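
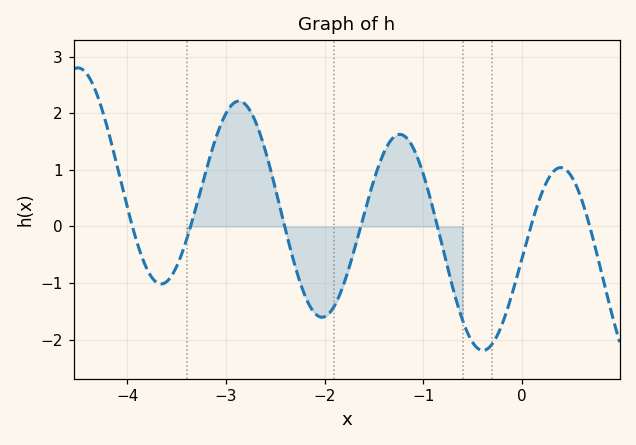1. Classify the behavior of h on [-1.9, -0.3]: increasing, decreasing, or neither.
neither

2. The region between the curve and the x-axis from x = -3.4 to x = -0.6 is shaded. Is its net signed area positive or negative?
positive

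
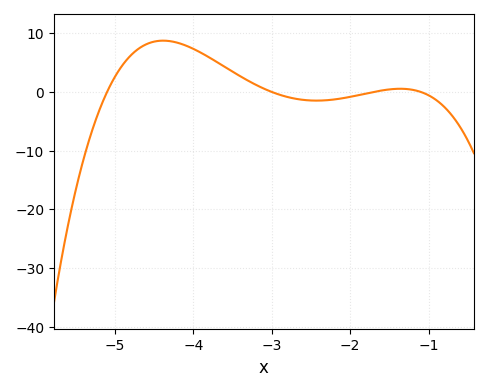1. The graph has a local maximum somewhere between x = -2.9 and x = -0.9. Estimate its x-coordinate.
-1.4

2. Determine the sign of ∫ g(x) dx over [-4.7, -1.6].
positive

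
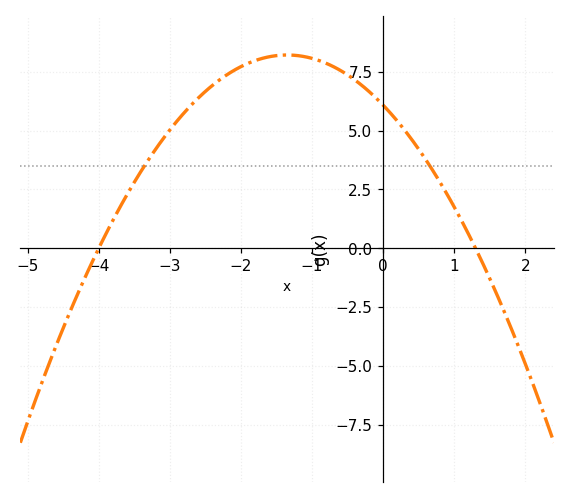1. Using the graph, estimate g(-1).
8.07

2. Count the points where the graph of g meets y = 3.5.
2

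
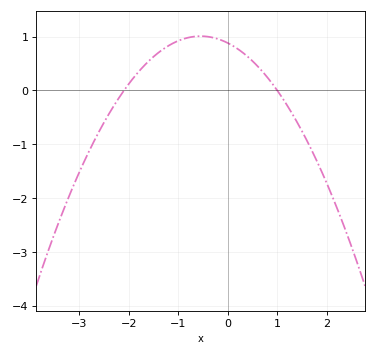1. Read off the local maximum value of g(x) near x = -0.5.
1.01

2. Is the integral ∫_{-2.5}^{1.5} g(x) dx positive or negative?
positive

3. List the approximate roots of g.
-2.1, 1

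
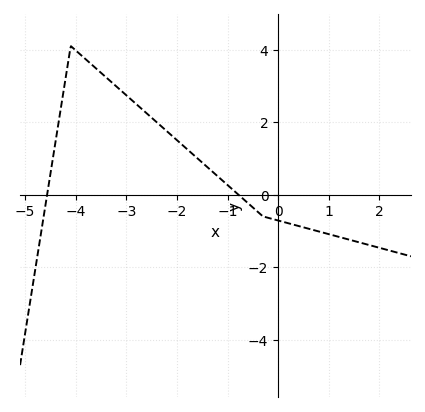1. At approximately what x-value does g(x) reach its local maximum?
-4.2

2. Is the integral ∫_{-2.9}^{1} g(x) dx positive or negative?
positive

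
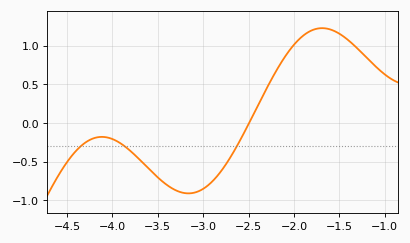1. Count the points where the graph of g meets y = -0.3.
3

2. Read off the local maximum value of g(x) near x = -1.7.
1.23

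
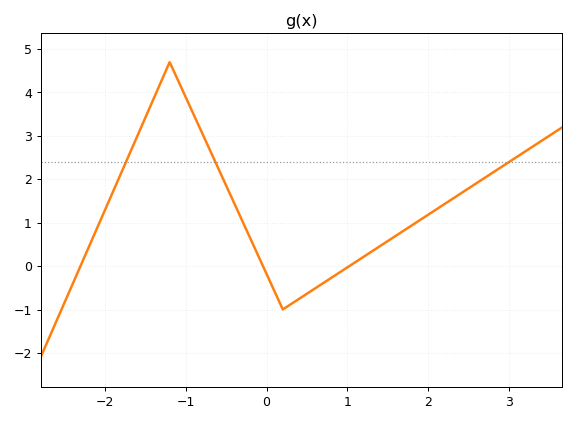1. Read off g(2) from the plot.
1.2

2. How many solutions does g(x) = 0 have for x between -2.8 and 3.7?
3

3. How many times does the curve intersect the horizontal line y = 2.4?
3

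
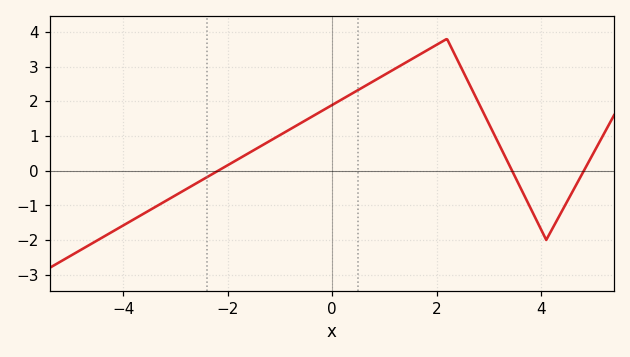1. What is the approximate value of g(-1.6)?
0.504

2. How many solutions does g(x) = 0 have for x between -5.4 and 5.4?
3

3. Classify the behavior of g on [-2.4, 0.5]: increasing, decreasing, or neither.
increasing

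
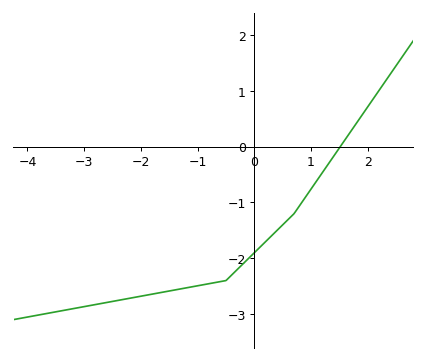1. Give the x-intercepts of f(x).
1.51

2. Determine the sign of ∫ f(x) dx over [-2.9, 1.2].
negative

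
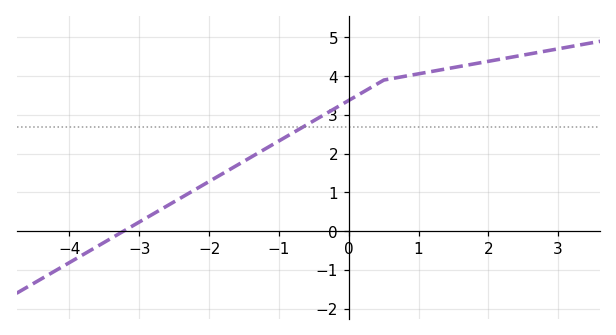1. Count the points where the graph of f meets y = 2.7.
1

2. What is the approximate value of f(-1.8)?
1.5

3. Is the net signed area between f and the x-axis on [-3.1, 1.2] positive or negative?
positive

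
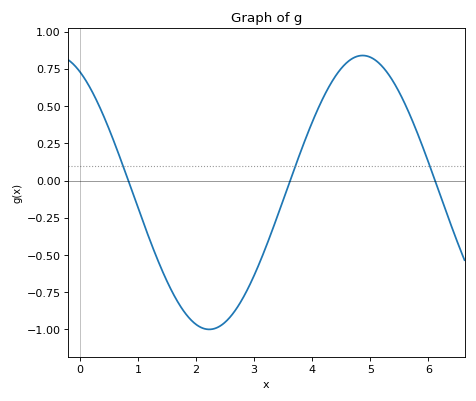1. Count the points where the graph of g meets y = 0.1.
3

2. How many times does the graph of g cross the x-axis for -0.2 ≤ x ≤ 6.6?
3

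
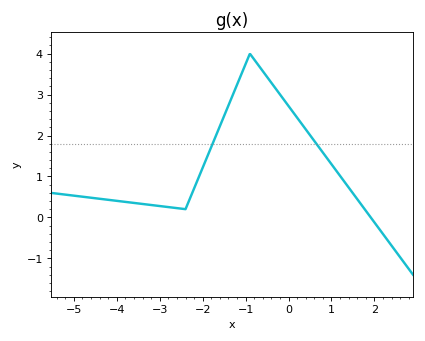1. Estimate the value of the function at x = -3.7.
0.4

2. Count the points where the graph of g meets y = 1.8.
2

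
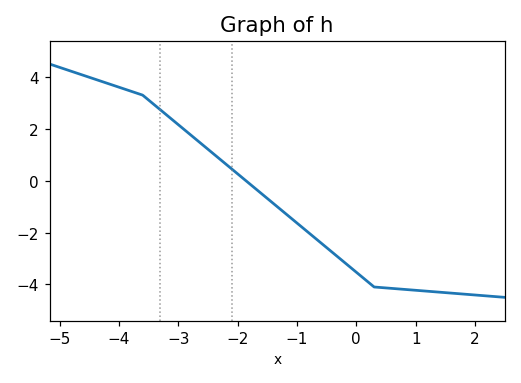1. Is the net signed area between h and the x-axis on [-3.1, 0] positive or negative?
negative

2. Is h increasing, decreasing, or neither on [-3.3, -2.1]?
decreasing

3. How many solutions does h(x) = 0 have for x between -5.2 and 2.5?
1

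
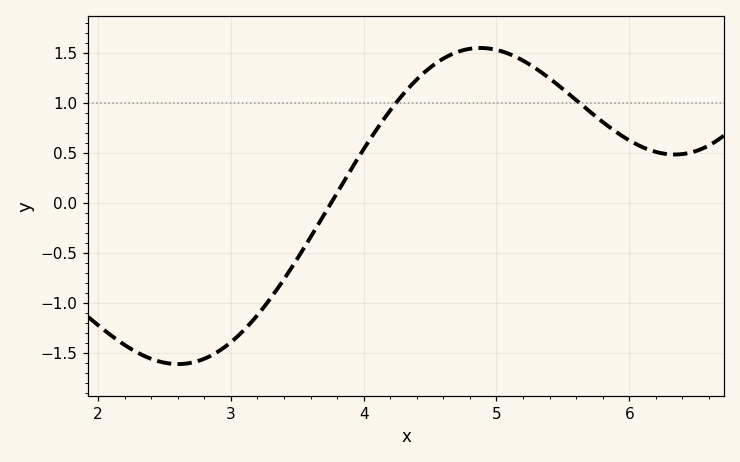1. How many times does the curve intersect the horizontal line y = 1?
2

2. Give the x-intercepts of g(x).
3.8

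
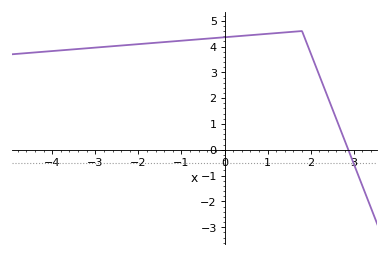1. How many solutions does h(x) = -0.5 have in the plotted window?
1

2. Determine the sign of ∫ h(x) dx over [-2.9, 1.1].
positive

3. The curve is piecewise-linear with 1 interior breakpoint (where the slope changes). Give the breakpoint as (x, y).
(1.8, 4.6)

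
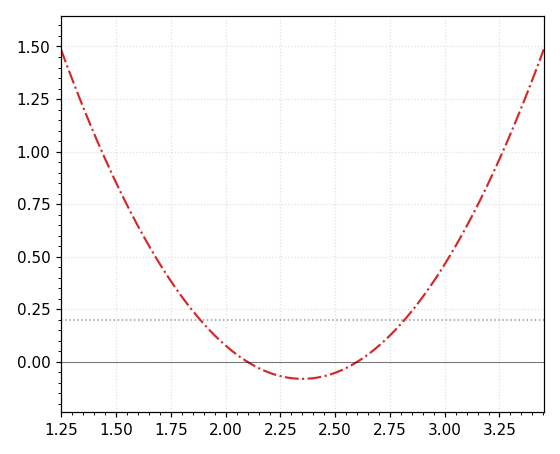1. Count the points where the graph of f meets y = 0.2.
2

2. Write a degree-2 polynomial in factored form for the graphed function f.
y = 1.29(x - 2.1)(x - 2.6)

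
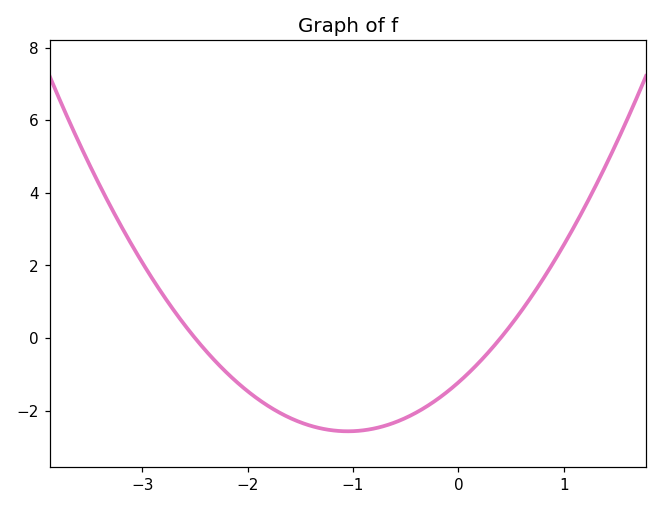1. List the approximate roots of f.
-2.5, 0.4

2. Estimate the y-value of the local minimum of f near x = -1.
-2.6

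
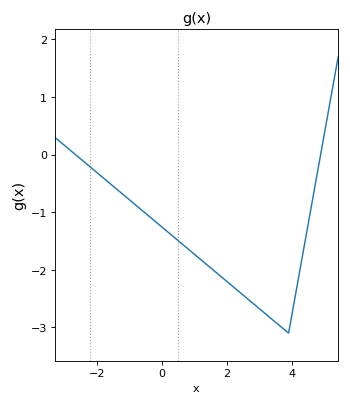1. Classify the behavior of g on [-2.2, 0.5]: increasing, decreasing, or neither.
decreasing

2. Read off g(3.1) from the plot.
-2.72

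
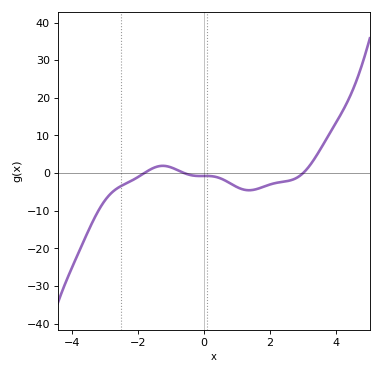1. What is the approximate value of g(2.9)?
-0.739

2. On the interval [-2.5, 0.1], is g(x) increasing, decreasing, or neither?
neither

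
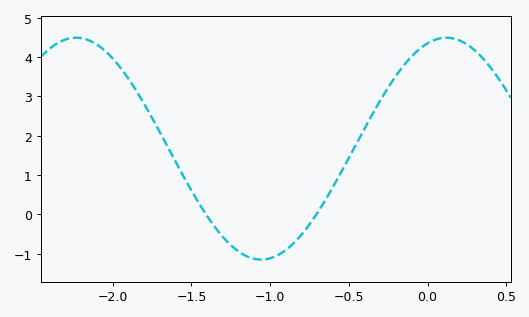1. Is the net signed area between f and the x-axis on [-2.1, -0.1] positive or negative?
positive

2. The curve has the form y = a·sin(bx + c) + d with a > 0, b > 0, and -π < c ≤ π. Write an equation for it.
y = 2.82sin(2.67x + 1.25) + 1.67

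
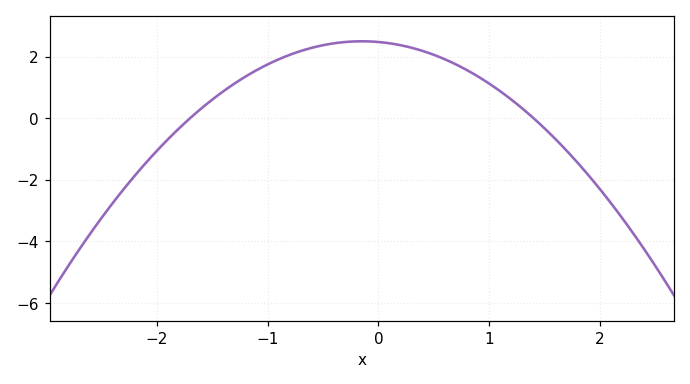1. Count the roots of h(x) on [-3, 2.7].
2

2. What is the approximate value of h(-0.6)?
2.29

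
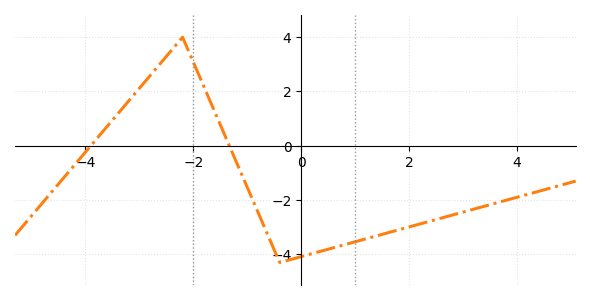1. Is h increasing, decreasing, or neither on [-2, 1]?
neither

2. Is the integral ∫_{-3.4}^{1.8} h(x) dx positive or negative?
negative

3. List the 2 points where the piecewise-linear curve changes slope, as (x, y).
(-2.2, 4); (-0.4, -4.3)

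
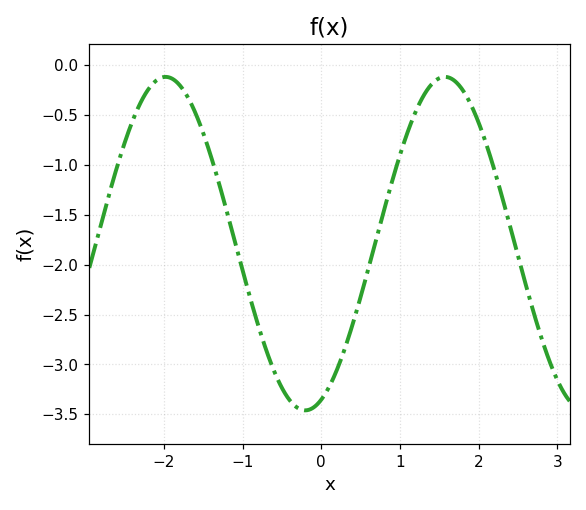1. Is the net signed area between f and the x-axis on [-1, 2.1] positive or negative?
negative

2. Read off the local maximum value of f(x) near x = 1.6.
-0.12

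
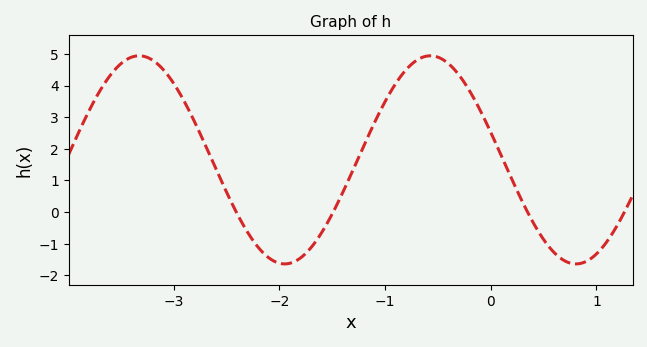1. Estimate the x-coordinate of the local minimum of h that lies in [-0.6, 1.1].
0.807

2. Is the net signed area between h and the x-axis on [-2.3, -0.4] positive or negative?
positive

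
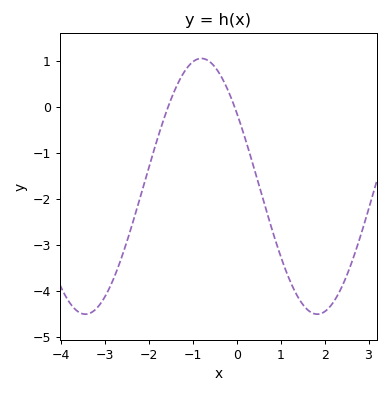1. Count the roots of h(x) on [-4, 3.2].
2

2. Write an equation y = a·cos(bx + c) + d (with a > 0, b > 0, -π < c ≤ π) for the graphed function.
y = 2.78cos(1.2x + 0.96) - 1.72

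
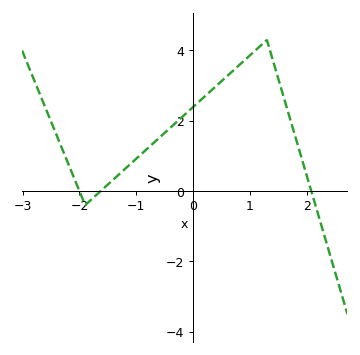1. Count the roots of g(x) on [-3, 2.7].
3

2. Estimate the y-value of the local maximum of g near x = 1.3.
4.2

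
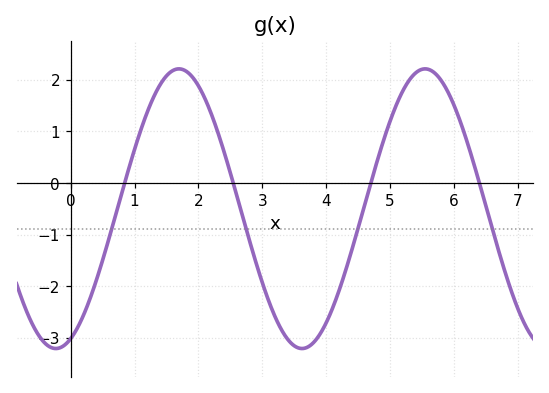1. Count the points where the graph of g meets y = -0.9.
4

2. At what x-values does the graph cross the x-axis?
0.8, 2.6, 4.6, 6.4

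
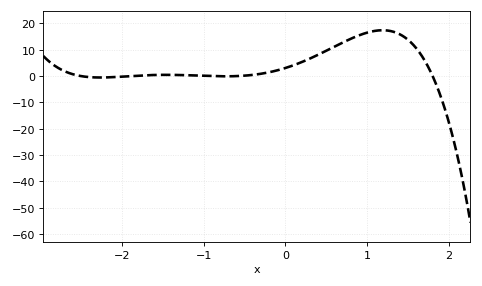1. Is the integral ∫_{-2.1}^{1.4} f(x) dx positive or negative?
positive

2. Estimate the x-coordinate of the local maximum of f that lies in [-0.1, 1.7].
1.2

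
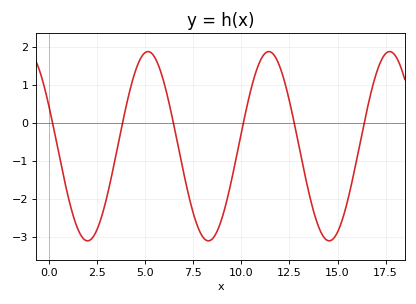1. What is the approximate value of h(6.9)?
-1.08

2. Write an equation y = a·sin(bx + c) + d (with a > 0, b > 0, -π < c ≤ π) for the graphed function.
y = 2.49sin(1x + 2.71) - 0.62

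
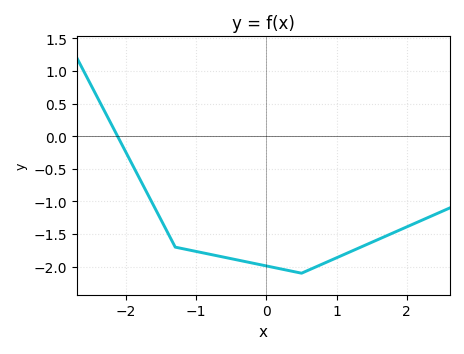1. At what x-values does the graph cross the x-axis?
-2.1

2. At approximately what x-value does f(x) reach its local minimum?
0.5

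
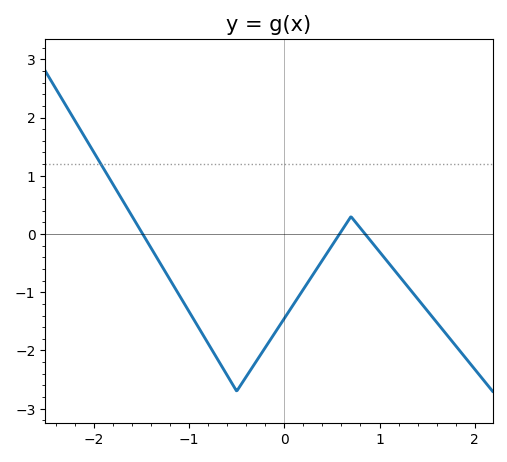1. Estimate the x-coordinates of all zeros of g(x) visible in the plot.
-1.49, 0.58, 0.849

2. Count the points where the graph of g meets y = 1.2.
1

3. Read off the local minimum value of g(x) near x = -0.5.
-2.7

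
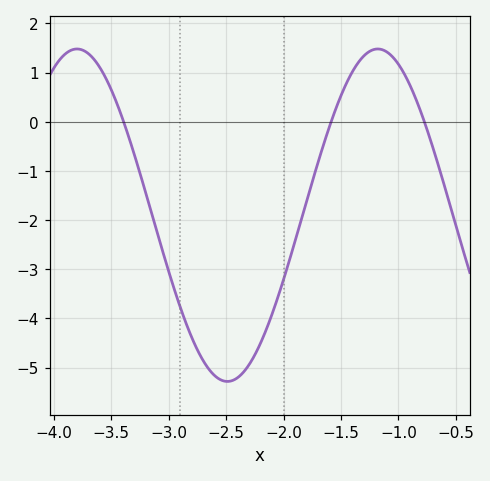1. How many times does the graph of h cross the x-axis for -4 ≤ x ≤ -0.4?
3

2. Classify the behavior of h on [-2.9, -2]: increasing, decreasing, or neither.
neither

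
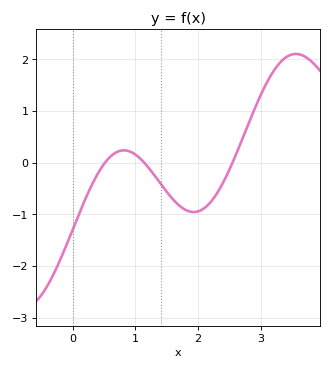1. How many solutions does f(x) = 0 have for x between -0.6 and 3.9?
3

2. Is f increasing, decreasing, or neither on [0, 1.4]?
neither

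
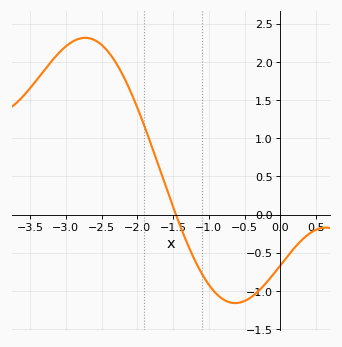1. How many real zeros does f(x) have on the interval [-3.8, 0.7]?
1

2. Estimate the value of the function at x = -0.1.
-0.8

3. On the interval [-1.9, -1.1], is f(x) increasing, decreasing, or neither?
decreasing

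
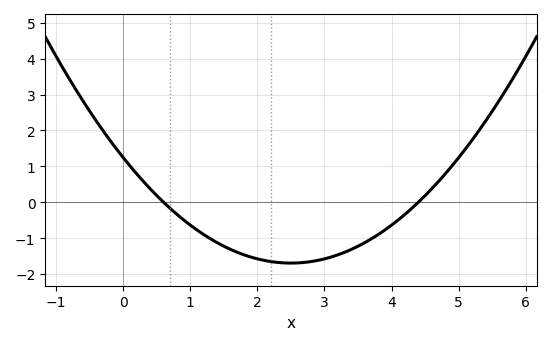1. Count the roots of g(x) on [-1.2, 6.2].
2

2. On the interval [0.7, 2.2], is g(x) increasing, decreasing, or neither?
decreasing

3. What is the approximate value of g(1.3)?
-1.02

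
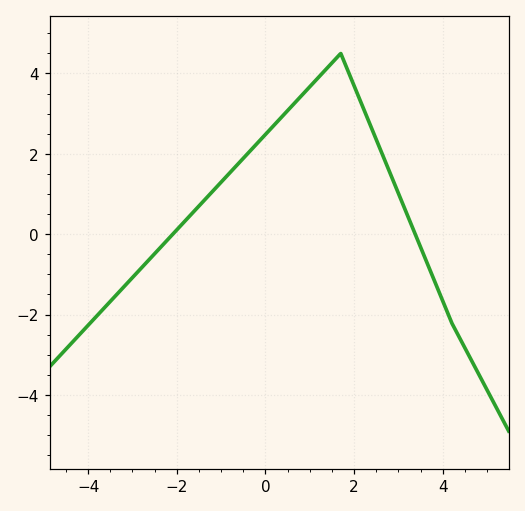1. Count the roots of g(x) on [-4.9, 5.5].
2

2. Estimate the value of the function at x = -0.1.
2.4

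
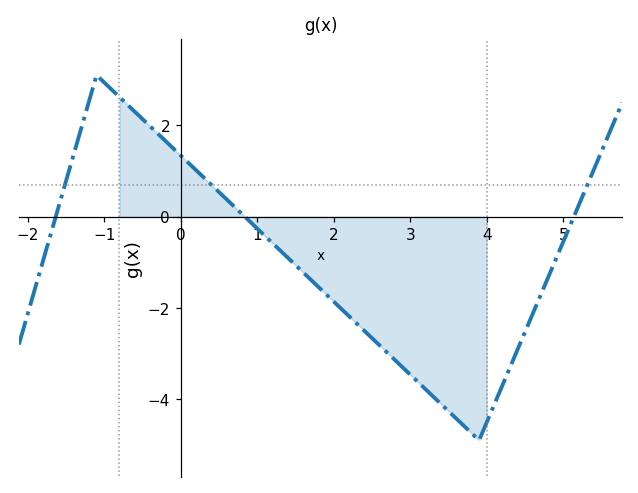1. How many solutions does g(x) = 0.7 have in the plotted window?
3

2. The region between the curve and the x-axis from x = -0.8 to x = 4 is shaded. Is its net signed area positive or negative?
negative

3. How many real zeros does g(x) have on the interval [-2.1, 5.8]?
3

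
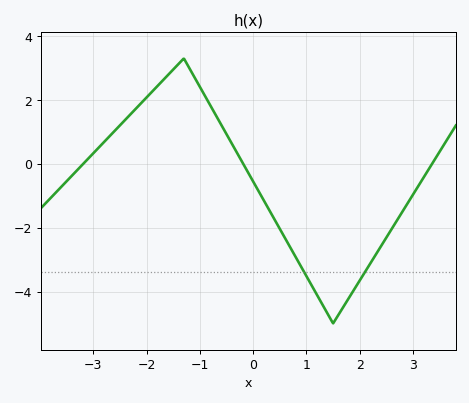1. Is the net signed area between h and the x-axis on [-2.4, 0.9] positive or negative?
positive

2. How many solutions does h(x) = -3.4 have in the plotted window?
2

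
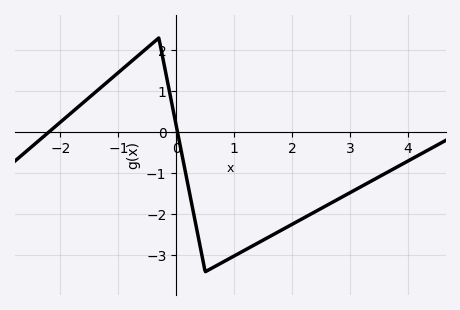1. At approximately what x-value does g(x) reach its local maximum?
-0.301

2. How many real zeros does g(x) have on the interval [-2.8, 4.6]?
2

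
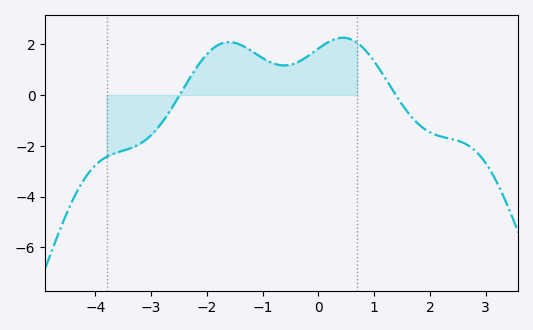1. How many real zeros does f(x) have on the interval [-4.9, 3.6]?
2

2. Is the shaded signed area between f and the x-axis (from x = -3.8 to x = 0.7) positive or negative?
positive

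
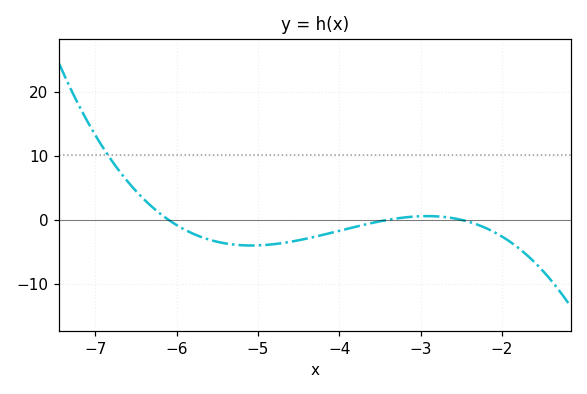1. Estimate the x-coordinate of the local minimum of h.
-5.1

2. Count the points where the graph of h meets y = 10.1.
1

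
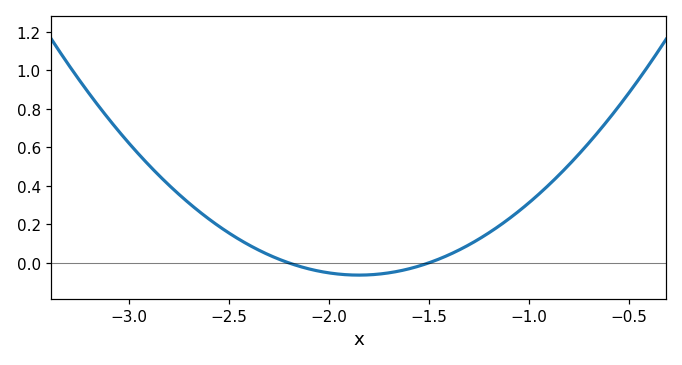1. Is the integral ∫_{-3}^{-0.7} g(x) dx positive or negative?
positive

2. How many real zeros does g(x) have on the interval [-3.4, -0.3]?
2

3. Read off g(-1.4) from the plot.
0.042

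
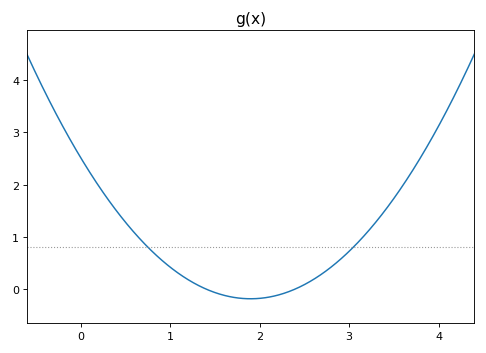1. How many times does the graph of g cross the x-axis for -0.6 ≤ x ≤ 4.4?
2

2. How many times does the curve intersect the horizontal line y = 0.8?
2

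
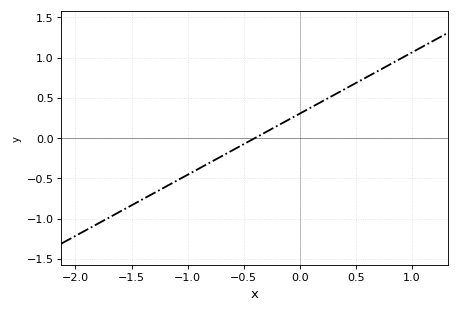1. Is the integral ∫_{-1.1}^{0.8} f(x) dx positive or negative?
positive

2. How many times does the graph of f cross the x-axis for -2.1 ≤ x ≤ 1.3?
1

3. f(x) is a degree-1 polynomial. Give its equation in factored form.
y = 0.76(x + 0.4)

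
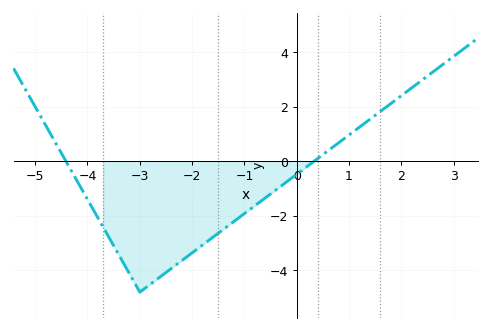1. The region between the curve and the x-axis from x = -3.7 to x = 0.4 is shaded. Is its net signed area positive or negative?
negative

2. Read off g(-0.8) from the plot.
-1.63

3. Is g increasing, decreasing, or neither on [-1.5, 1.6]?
increasing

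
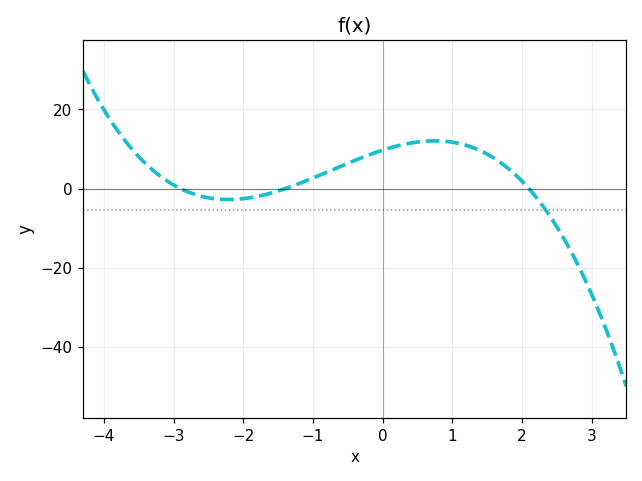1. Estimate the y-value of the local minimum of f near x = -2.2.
-2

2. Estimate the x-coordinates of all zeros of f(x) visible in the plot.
-3, -1.4, 2.2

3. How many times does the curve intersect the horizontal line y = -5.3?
1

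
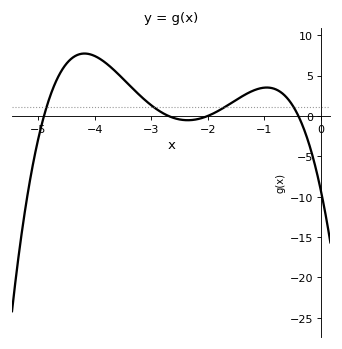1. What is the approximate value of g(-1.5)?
1.97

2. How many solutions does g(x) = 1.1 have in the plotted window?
4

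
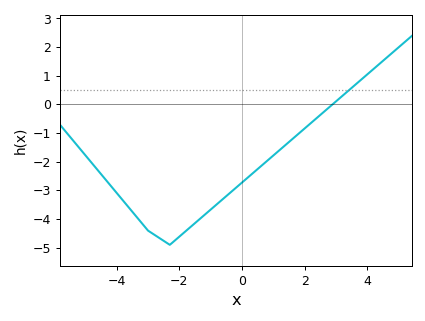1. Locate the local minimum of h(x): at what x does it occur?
-2.2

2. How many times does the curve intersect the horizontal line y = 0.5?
1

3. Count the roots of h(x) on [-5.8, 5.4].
1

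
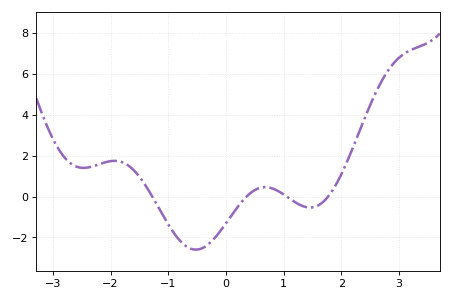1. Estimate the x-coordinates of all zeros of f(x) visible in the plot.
-1.28, 0.356, 1.06, 1.77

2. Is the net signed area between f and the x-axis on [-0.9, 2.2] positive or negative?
negative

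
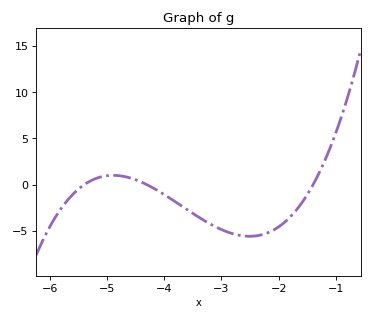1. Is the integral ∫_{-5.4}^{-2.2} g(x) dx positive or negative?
negative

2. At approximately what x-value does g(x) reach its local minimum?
-2.5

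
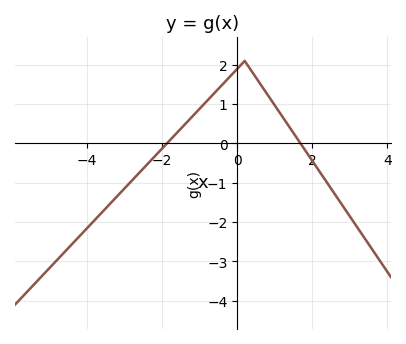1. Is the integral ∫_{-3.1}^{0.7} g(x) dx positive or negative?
positive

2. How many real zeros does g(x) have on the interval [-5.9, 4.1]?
2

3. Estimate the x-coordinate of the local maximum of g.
0.201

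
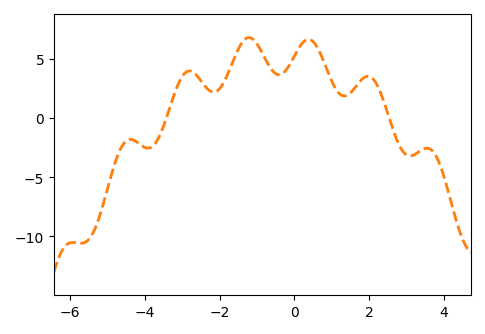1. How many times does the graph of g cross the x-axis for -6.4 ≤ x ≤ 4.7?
2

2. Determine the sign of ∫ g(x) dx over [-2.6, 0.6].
positive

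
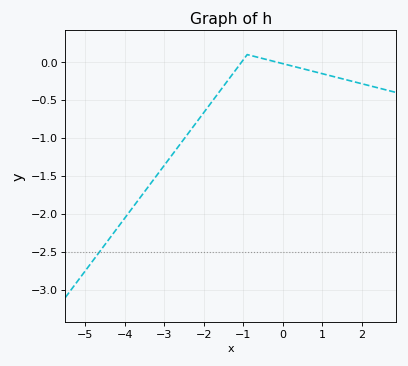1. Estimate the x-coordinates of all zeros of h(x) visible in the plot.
-1.04, -0.144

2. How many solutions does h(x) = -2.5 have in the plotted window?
1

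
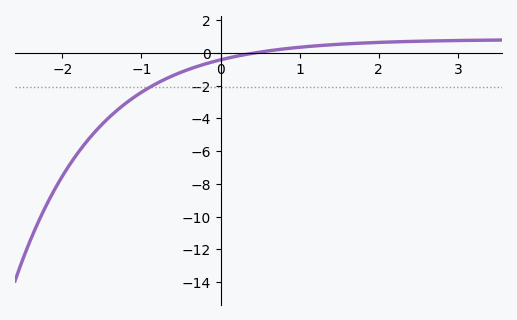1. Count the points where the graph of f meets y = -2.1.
1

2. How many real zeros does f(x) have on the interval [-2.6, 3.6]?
1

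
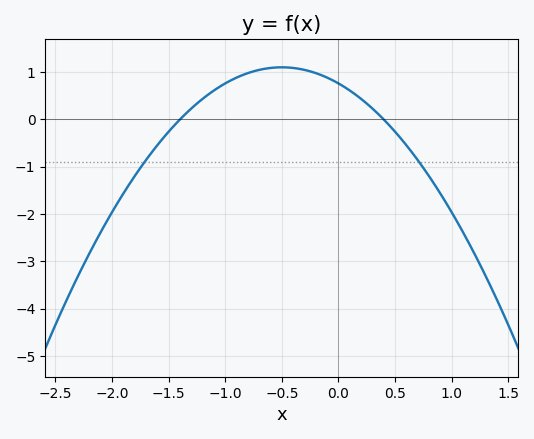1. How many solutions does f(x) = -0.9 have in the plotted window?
2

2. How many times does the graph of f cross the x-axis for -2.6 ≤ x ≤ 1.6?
2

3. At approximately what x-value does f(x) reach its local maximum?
-0.5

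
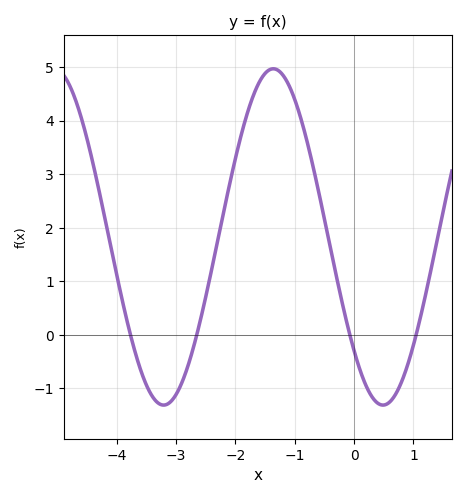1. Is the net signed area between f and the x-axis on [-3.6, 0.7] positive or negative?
positive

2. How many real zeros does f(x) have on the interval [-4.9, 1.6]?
4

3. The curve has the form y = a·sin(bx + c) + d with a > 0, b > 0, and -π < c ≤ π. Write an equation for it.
y = 3.14sin(1.7x - 2.4) + 1.83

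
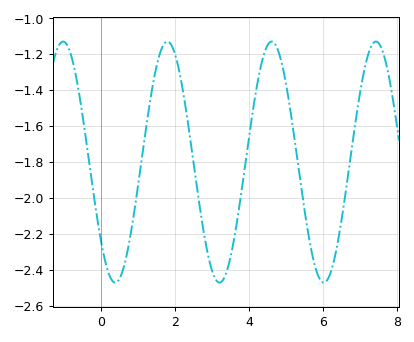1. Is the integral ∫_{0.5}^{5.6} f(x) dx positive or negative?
negative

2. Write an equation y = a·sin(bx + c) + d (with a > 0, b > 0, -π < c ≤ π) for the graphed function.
y = 0.67sin(2.23x - 2.42) - 1.8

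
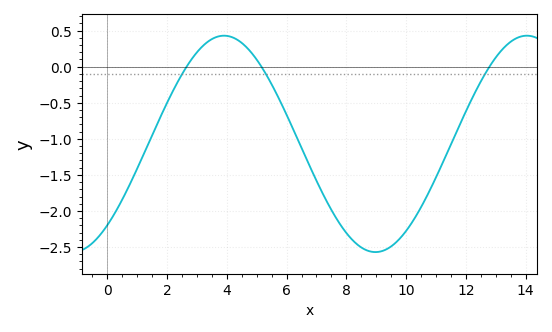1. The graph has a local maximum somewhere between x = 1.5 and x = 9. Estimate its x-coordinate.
4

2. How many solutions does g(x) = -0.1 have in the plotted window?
3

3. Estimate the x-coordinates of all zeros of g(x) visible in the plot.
2.6, 5.2, 12.8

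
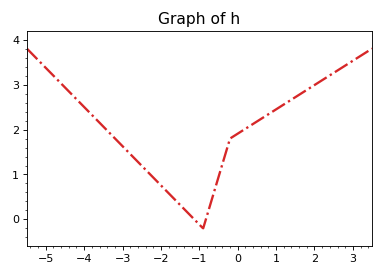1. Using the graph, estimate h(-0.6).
0.657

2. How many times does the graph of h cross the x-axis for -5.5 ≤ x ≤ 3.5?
2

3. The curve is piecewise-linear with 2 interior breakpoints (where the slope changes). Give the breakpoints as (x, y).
(-0.9, -0.2); (-0.2, 1.8)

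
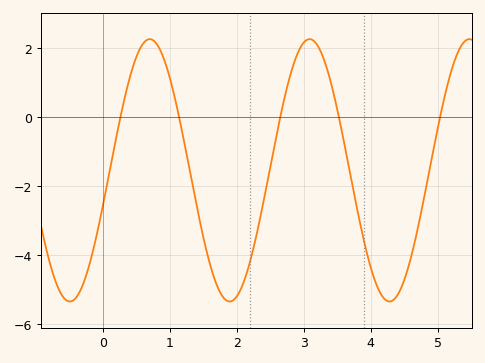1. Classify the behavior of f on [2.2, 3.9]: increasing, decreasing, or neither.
neither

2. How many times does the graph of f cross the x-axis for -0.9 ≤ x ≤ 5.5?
5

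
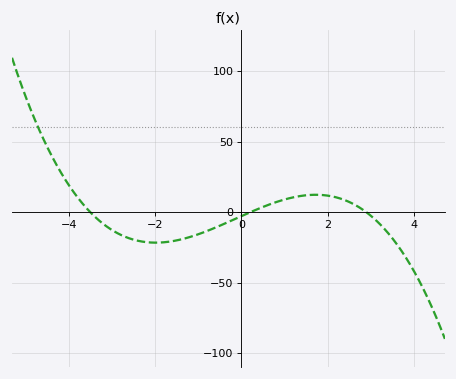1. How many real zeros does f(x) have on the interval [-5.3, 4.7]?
3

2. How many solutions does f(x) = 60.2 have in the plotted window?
1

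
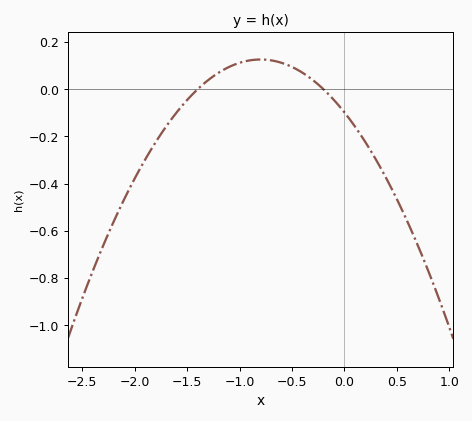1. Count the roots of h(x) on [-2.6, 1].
2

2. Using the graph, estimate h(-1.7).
-0.158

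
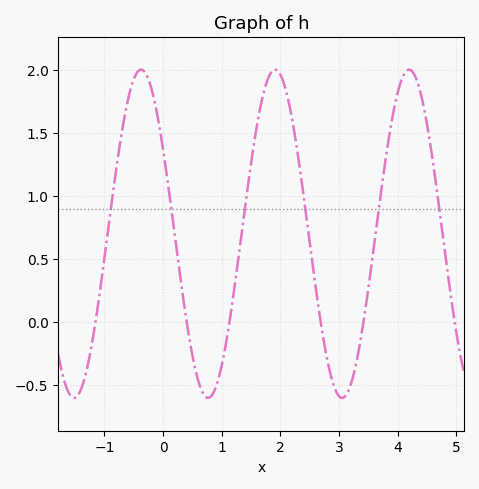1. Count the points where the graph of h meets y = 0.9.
6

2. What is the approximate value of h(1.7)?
1.79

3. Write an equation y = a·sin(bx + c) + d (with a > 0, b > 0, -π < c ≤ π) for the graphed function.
y = 1.3sin(2.75x + 2.6) + 0.7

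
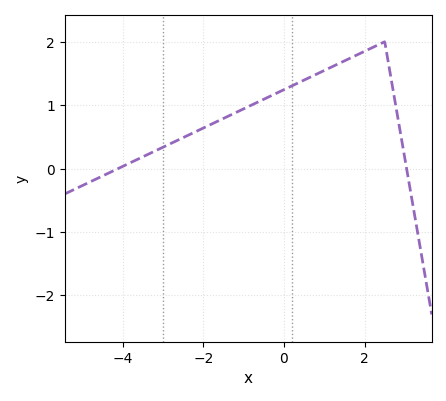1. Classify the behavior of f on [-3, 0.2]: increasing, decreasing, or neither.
increasing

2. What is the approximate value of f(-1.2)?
0.881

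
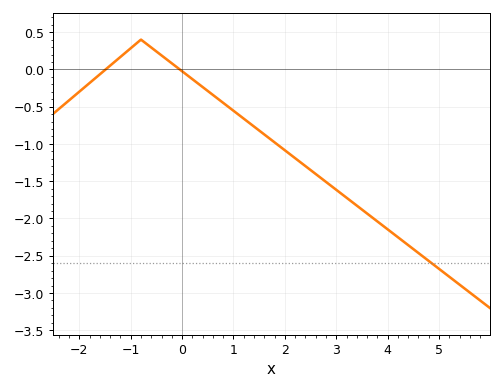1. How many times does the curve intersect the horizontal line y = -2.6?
1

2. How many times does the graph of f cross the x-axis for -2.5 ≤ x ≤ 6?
2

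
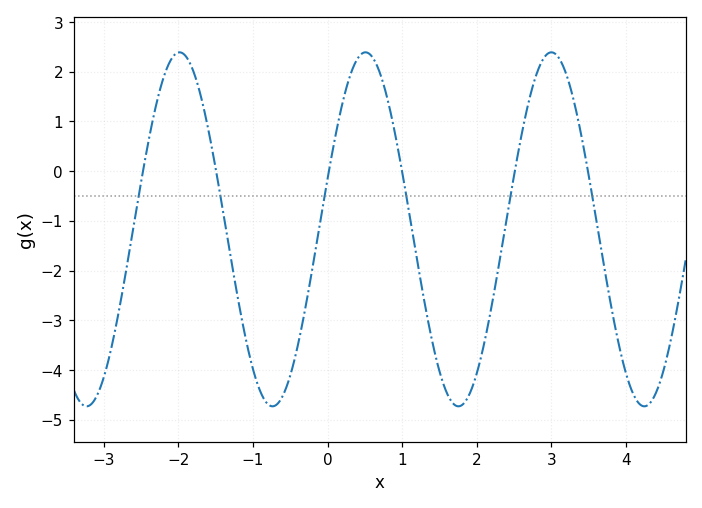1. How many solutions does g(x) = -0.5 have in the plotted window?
6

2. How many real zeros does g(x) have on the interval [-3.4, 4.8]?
6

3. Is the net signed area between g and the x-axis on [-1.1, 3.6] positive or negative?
negative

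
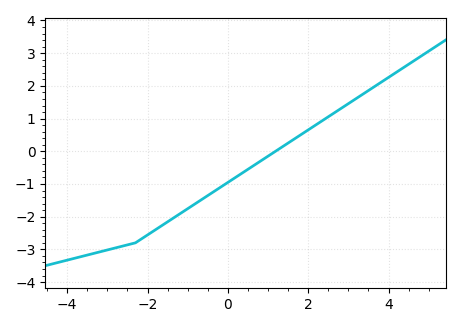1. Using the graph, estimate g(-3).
-3.02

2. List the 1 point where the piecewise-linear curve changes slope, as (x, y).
(-2.3, -2.8)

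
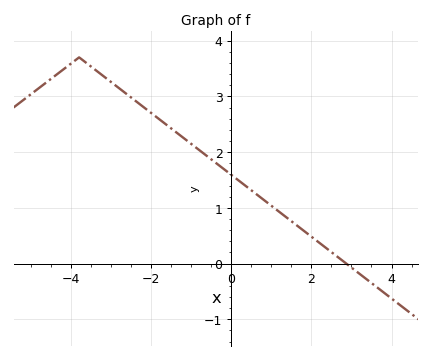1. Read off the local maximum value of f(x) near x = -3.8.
3.7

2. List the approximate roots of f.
2.8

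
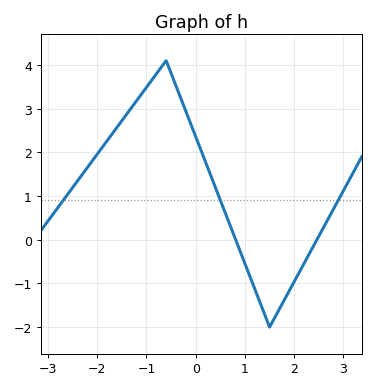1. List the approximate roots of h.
0.8, 2.5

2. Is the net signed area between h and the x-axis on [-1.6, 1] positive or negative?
positive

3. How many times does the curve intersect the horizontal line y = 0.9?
3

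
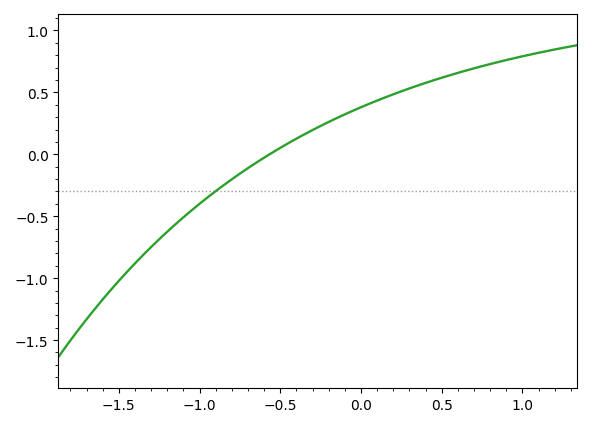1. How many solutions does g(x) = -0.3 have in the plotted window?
1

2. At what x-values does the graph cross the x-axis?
-0.566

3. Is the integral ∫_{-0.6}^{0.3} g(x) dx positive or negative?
positive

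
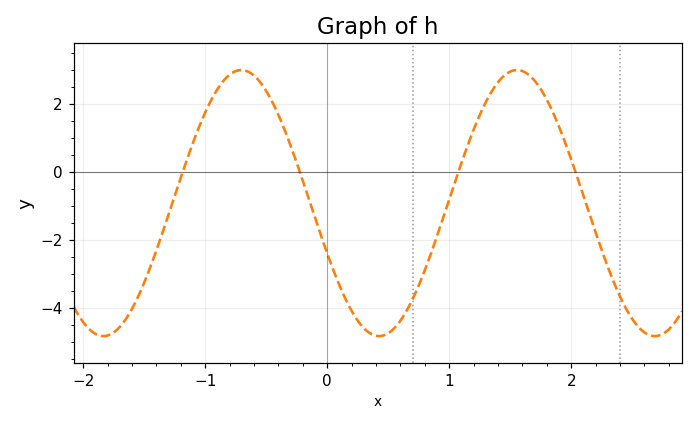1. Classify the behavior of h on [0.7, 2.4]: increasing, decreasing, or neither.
neither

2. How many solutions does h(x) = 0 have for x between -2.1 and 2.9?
4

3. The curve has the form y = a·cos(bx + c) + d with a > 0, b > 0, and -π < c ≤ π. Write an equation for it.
y = 3.91cos(2.78x + 1.96) - 0.91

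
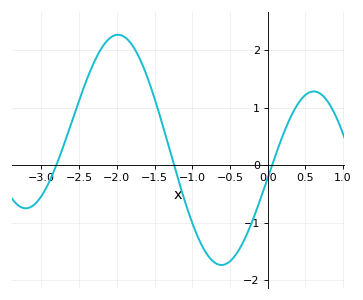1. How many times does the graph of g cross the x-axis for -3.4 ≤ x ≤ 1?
3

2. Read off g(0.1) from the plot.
0.153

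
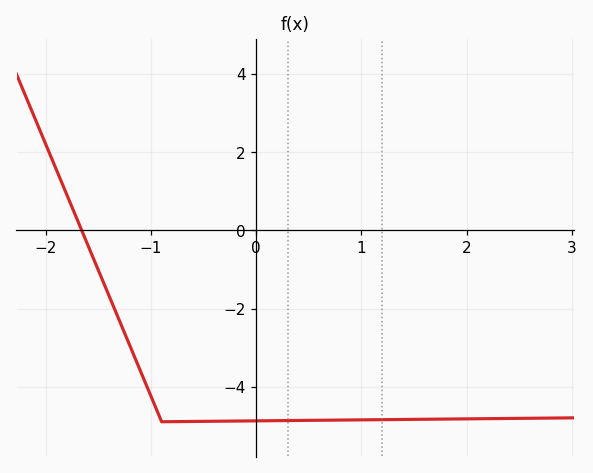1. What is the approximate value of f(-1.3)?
-2.4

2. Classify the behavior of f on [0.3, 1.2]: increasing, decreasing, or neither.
increasing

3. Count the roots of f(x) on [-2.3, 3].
1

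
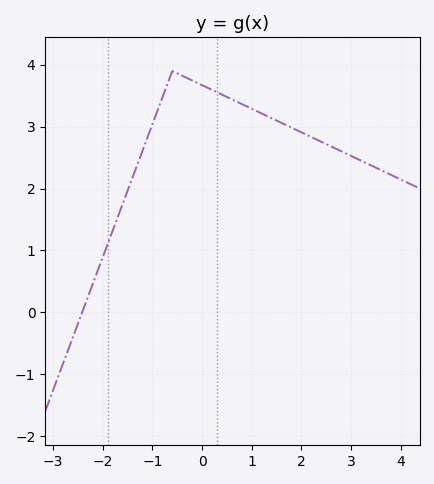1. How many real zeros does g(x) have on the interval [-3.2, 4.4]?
1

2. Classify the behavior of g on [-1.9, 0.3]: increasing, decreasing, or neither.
neither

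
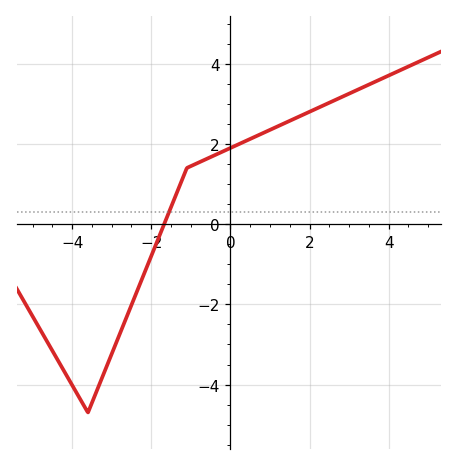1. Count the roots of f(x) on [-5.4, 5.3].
1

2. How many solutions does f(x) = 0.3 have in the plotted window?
1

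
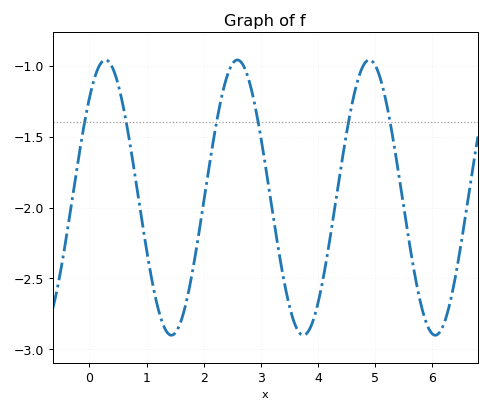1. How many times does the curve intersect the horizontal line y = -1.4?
6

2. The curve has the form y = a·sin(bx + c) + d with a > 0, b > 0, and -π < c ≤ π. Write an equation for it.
y = 0.97sin(2.7x + 0.81) - 1.93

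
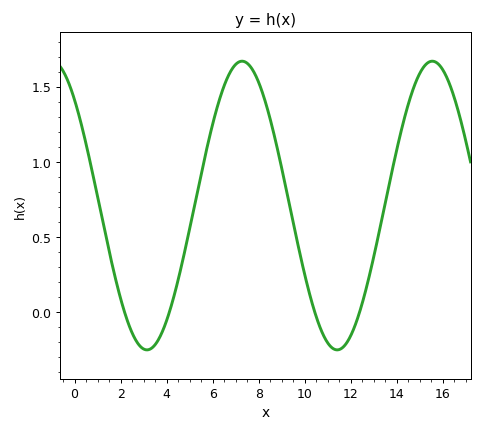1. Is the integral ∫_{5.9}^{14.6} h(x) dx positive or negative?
positive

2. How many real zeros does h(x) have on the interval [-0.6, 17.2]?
4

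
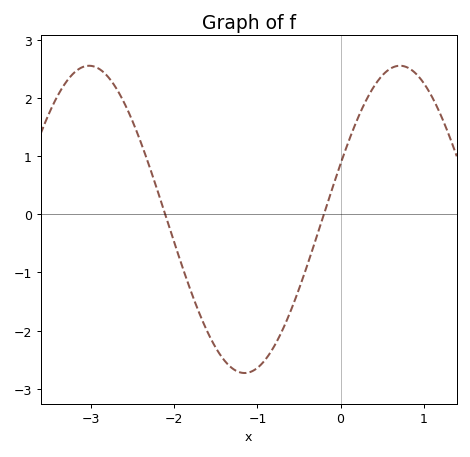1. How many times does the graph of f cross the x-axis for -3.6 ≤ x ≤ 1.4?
2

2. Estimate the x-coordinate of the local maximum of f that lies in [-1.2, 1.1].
0.714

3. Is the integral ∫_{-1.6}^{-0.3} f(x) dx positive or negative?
negative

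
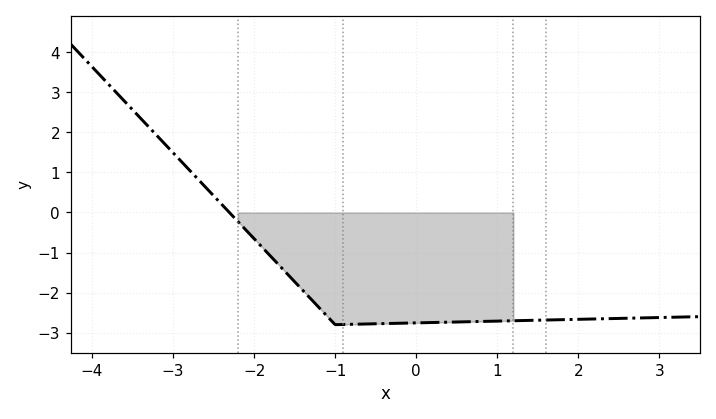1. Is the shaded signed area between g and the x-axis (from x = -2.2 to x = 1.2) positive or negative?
negative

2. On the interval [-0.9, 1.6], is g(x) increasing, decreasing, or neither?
increasing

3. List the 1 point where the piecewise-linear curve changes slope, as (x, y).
(-1, -2.8)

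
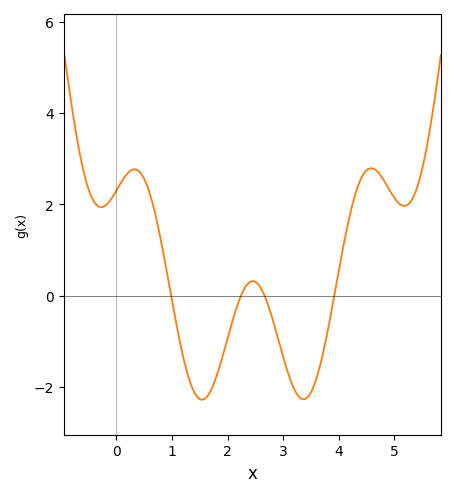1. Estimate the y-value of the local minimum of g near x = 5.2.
1.97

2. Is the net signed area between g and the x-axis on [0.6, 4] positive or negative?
negative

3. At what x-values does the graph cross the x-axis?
0.986, 2.24, 2.67, 3.92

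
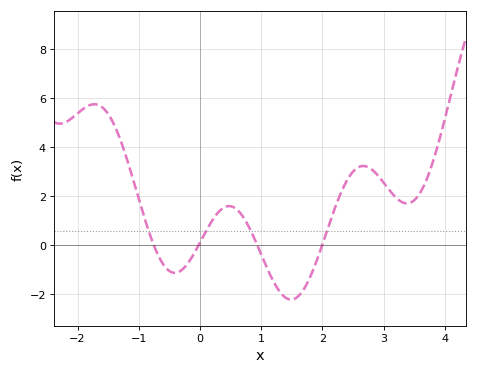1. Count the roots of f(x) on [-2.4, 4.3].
4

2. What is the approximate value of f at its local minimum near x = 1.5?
-2.21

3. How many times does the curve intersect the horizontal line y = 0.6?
4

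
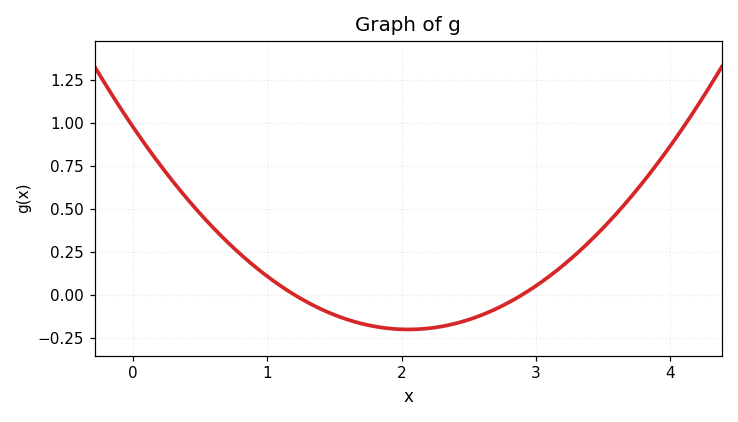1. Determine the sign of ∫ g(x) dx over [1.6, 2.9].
negative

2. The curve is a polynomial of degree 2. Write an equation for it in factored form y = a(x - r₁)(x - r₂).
y = 0.28(x - 1.2)(x - 2.9)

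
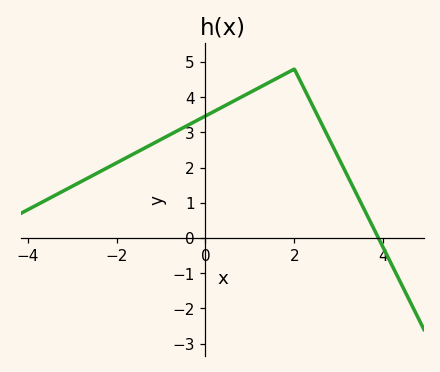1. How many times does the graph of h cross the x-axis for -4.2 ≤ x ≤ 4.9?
1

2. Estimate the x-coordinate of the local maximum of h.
2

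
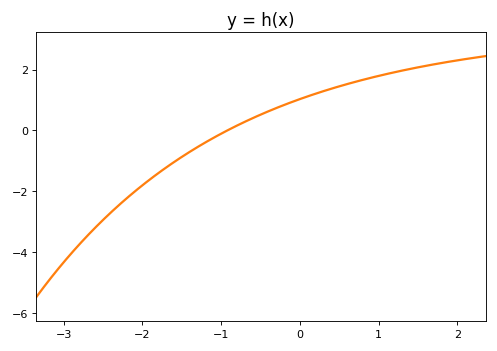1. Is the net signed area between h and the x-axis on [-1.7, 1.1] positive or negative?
positive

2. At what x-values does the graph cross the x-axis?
-0.922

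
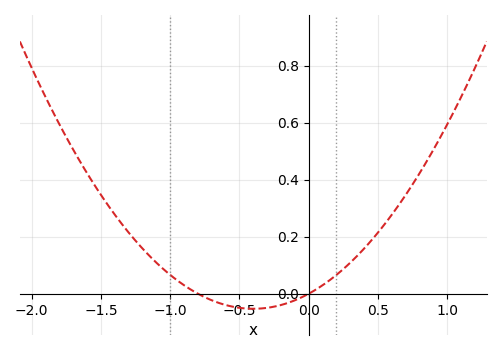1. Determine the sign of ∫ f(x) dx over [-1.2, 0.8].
positive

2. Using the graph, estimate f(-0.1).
-0.02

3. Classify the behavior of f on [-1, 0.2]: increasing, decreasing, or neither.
neither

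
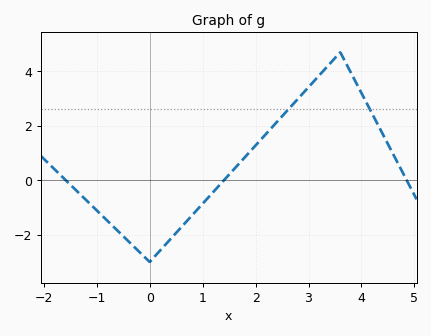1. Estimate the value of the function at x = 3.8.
4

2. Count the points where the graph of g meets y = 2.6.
2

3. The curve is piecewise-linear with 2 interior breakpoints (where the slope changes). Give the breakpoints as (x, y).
(0, -3); (3.6, 4.7)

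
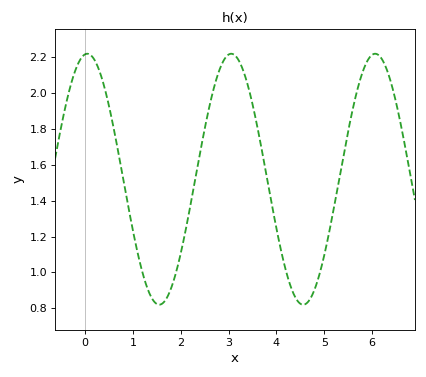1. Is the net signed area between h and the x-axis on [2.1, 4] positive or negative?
positive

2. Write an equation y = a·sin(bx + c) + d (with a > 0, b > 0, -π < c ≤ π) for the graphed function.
y = 0.7sin(2.09x + 1.47) + 1.52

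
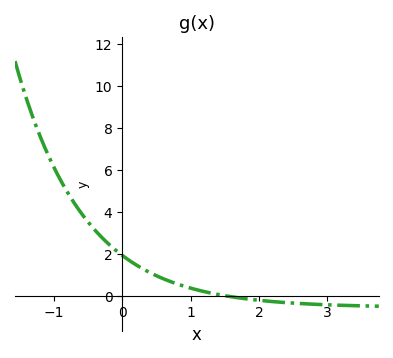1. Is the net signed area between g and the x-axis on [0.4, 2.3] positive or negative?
positive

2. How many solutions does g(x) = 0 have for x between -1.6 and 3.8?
1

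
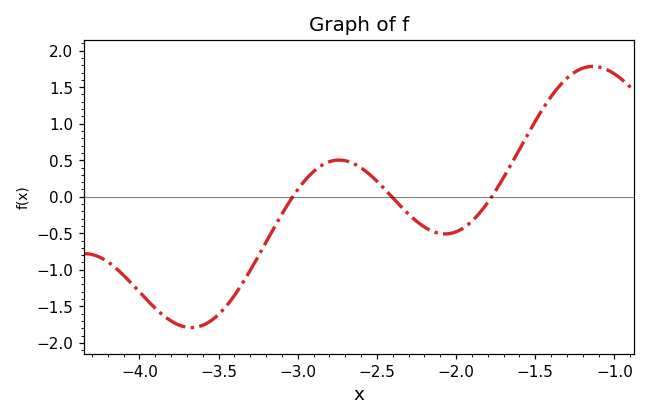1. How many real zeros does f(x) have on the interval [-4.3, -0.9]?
3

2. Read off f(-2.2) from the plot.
-0.4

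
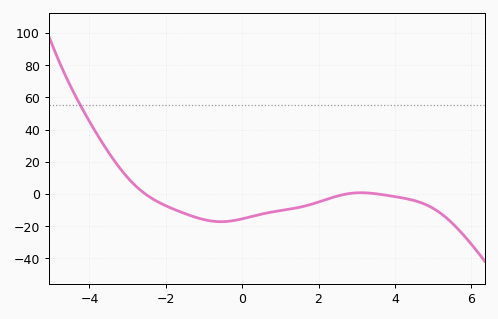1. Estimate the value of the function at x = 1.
-10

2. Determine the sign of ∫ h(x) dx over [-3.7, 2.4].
negative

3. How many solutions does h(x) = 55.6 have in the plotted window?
1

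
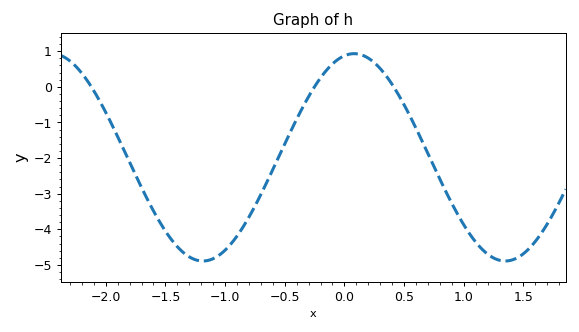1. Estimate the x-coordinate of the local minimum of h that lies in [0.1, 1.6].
1.3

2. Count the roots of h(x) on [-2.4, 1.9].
3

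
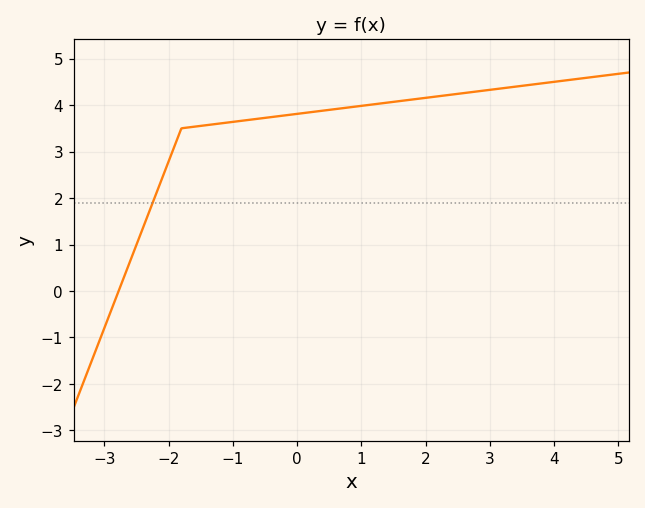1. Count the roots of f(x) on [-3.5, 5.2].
1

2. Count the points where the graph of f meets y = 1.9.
1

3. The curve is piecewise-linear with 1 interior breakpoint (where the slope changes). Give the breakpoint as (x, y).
(-1.8, 3.5)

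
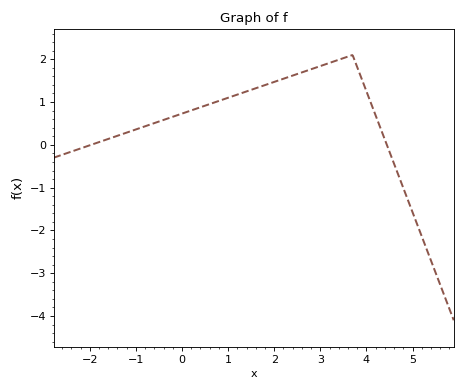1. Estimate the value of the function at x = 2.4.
1.62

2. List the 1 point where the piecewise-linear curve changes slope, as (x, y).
(3.7, 2.1)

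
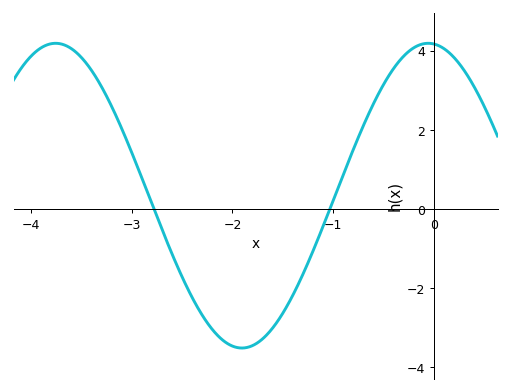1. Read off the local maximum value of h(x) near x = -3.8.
4.19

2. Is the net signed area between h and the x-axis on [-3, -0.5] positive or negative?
negative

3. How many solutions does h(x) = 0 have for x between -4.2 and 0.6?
2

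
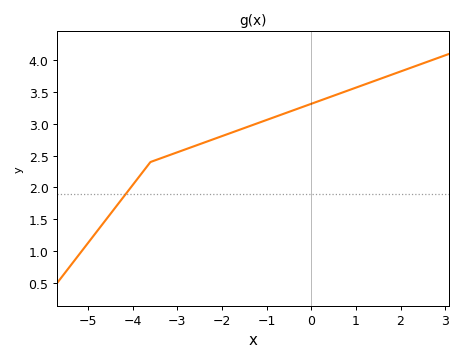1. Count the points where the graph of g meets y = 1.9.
1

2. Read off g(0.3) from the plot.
3.39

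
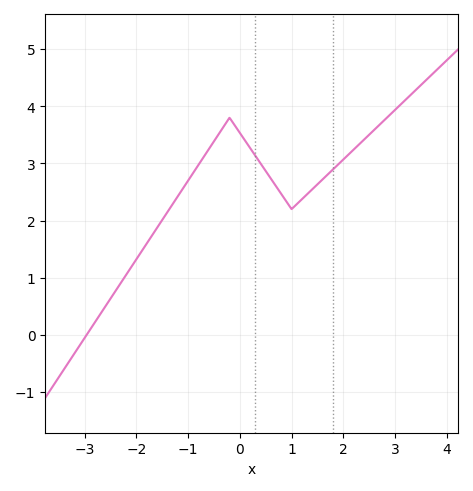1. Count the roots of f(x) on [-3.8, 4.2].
1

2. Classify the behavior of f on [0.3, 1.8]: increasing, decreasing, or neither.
neither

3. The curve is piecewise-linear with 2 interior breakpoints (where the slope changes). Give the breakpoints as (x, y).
(-0.2, 3.8); (1, 2.2)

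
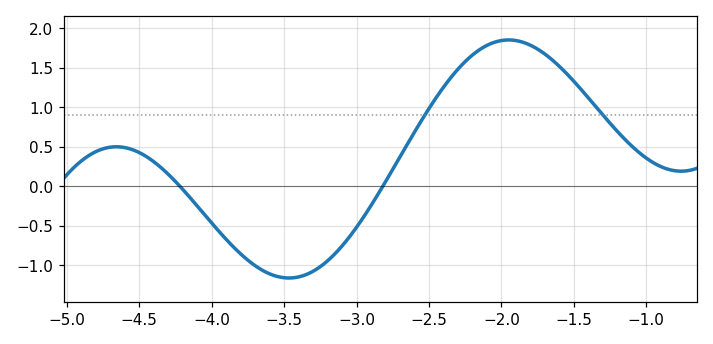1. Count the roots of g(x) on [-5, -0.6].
2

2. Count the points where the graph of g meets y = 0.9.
2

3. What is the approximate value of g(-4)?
-0.45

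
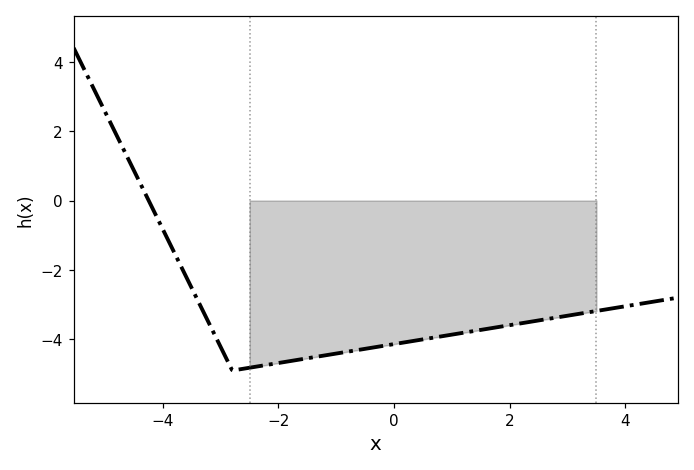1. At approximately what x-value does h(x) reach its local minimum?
-2.8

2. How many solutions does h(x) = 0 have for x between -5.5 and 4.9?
1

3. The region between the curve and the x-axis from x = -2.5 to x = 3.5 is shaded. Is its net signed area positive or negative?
negative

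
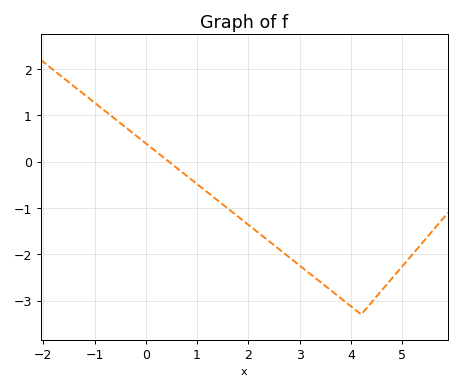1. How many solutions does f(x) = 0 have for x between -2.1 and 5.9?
1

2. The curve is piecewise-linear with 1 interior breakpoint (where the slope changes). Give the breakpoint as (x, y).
(4.2, -3.3)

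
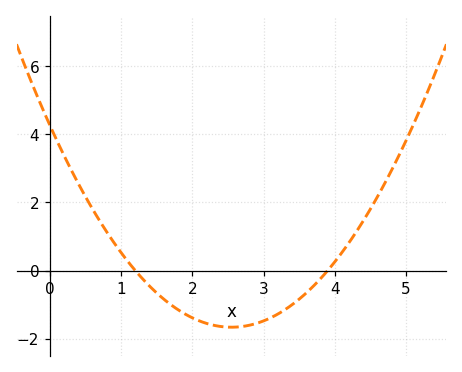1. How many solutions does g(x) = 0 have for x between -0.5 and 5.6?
2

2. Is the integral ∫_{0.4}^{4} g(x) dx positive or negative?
negative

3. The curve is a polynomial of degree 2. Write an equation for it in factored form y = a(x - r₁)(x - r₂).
y = 0.91(x - 1.2)(x - 3.9)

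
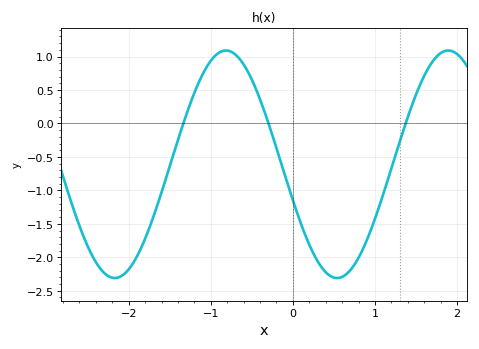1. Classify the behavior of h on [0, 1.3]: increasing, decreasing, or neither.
neither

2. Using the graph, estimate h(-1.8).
-1.7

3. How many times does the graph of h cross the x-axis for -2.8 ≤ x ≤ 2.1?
3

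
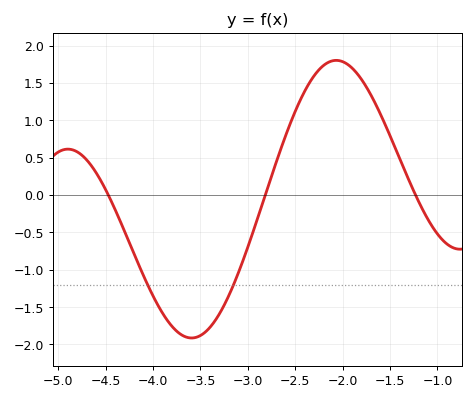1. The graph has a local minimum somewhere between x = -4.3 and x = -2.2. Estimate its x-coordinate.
-3.6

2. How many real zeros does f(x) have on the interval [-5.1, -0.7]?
3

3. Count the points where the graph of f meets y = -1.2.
2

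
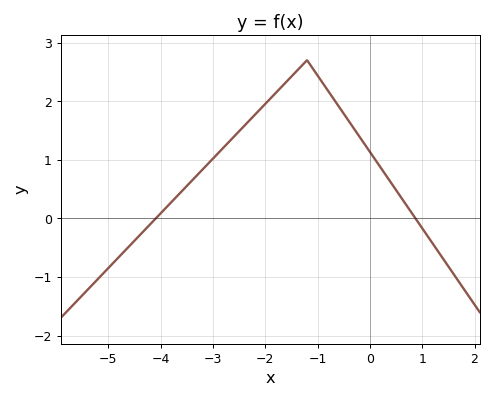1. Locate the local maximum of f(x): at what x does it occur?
-1.2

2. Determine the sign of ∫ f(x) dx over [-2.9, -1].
positive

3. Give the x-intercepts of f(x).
-4, 0.8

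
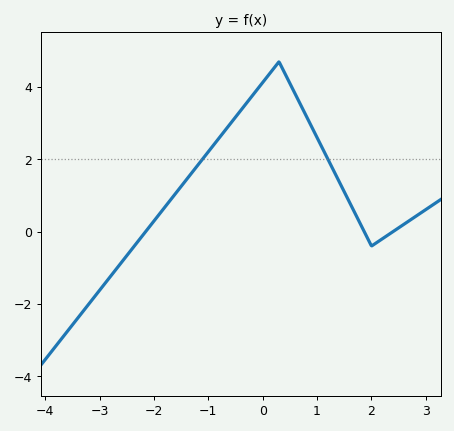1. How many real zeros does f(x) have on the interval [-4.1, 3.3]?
3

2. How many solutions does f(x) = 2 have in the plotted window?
2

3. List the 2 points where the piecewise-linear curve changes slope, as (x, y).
(0.3, 4.7); (2, -0.4)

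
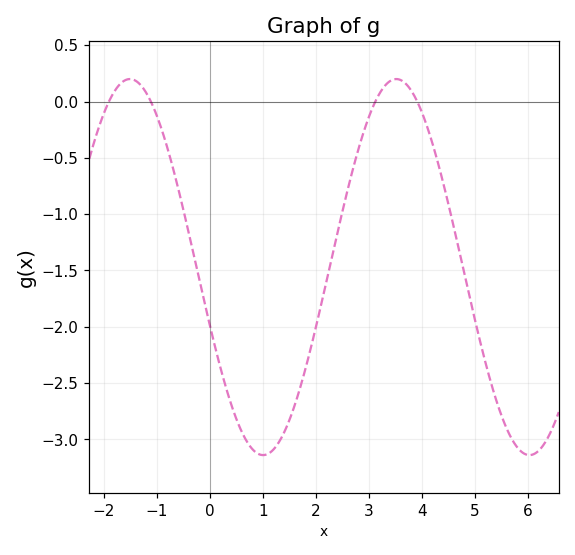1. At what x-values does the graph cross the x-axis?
-2, -1.2, 3.2, 4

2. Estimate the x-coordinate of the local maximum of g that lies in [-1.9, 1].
-1.6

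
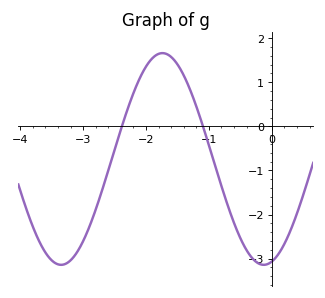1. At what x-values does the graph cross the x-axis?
-2.38, -1.09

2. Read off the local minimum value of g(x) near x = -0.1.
-3.14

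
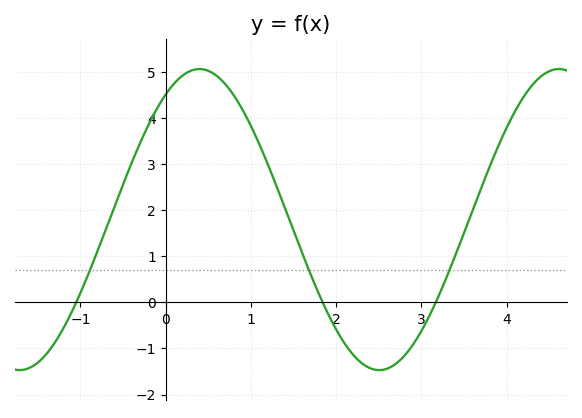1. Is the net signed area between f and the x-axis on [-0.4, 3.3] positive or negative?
positive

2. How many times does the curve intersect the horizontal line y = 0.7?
3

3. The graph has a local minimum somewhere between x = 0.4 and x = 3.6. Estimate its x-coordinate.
2.5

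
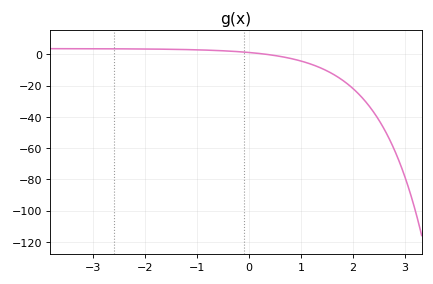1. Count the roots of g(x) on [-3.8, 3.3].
1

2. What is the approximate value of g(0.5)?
-0.666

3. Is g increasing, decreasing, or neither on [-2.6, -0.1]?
decreasing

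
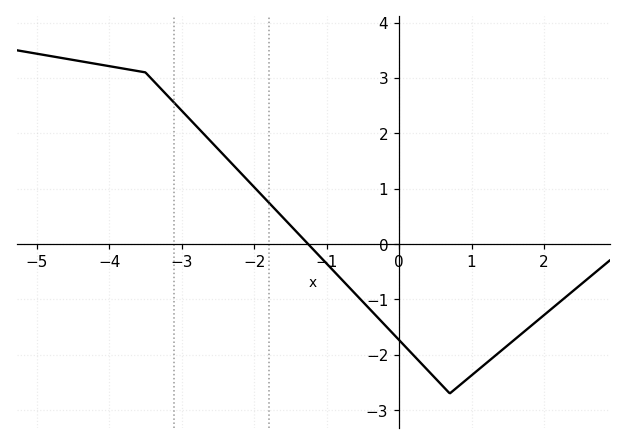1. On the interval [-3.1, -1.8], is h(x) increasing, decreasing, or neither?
decreasing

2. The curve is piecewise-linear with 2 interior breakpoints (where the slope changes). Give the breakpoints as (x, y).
(-3.5, 3.1); (0.7, -2.7)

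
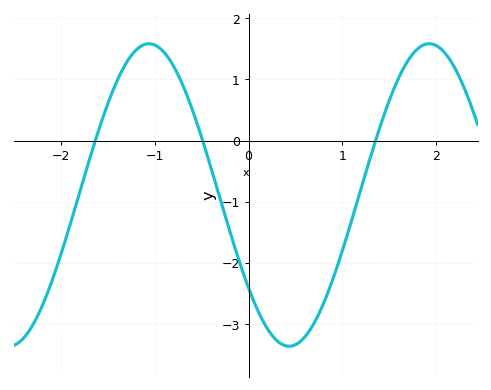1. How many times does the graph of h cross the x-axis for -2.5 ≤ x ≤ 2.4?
3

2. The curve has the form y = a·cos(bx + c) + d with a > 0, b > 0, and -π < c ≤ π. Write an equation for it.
y = 2.47cos(2.1x + 2.2) - 0.89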